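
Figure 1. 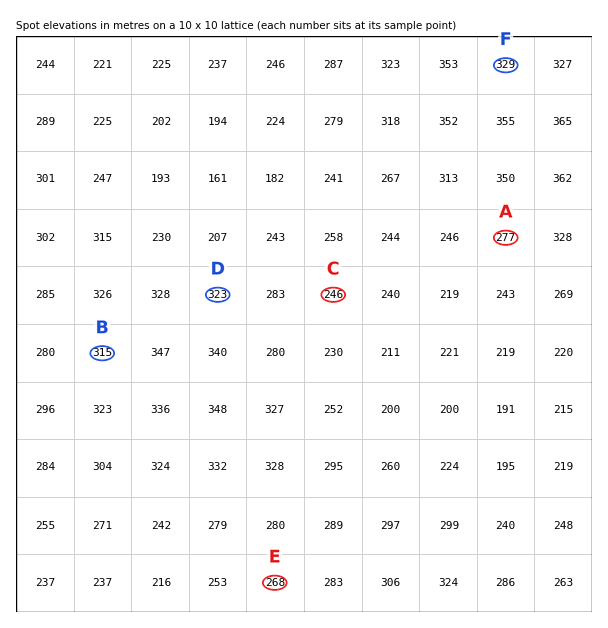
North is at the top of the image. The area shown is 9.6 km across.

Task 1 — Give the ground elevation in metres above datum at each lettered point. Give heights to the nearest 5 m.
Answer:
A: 275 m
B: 315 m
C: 245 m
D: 325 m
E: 270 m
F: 330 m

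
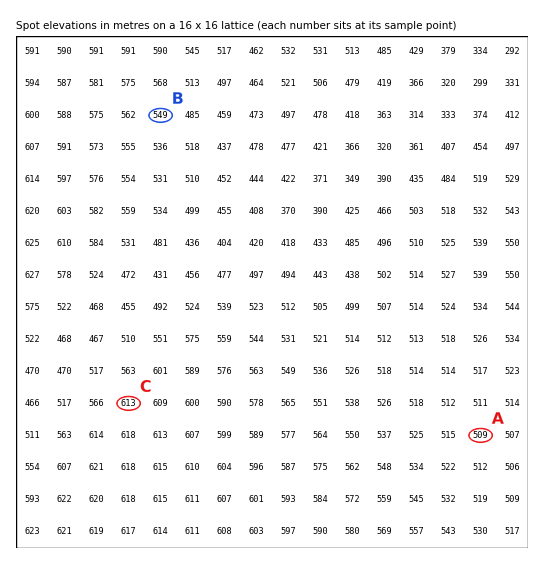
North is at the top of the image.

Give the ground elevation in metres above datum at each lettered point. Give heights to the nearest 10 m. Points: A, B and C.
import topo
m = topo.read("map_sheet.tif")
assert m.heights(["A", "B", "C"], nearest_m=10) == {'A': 510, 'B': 550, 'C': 610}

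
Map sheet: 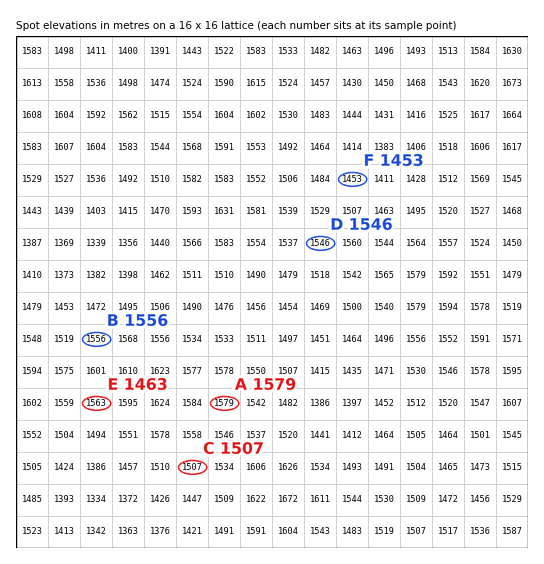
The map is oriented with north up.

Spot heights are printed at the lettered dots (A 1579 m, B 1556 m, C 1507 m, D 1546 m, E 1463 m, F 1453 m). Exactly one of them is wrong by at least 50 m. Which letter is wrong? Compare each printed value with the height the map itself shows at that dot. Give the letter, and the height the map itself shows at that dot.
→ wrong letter E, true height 1563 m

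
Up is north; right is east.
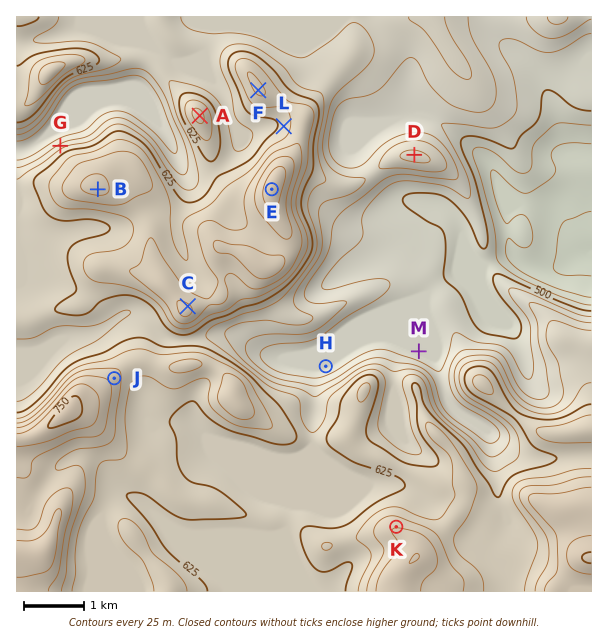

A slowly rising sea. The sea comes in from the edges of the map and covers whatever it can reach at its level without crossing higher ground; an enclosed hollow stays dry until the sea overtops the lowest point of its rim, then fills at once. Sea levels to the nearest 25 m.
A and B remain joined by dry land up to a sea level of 625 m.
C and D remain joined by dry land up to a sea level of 575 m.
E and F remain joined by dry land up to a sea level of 650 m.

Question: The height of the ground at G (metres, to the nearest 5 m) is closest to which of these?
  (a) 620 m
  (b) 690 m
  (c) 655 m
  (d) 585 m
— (d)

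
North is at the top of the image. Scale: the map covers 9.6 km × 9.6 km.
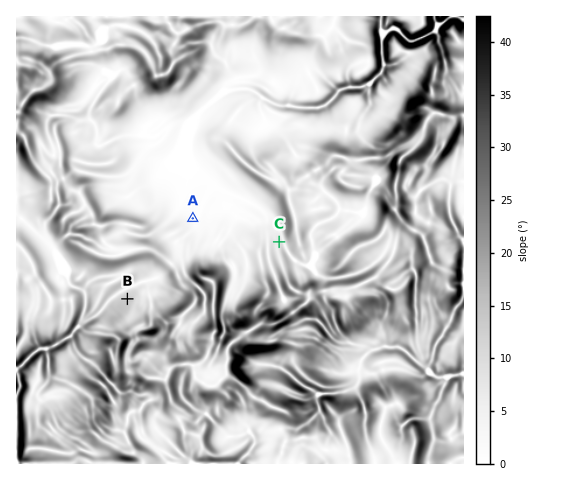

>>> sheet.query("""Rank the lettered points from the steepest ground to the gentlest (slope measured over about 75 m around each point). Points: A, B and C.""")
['B', 'C', 'A']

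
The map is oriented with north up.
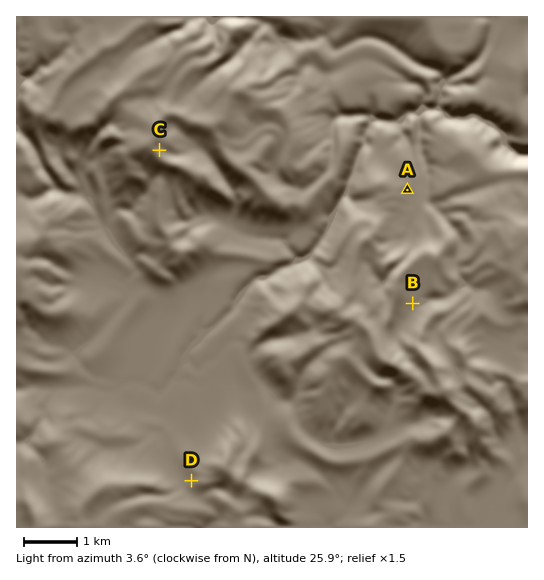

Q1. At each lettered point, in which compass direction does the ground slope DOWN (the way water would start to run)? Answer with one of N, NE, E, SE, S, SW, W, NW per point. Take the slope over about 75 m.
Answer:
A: E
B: SE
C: E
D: W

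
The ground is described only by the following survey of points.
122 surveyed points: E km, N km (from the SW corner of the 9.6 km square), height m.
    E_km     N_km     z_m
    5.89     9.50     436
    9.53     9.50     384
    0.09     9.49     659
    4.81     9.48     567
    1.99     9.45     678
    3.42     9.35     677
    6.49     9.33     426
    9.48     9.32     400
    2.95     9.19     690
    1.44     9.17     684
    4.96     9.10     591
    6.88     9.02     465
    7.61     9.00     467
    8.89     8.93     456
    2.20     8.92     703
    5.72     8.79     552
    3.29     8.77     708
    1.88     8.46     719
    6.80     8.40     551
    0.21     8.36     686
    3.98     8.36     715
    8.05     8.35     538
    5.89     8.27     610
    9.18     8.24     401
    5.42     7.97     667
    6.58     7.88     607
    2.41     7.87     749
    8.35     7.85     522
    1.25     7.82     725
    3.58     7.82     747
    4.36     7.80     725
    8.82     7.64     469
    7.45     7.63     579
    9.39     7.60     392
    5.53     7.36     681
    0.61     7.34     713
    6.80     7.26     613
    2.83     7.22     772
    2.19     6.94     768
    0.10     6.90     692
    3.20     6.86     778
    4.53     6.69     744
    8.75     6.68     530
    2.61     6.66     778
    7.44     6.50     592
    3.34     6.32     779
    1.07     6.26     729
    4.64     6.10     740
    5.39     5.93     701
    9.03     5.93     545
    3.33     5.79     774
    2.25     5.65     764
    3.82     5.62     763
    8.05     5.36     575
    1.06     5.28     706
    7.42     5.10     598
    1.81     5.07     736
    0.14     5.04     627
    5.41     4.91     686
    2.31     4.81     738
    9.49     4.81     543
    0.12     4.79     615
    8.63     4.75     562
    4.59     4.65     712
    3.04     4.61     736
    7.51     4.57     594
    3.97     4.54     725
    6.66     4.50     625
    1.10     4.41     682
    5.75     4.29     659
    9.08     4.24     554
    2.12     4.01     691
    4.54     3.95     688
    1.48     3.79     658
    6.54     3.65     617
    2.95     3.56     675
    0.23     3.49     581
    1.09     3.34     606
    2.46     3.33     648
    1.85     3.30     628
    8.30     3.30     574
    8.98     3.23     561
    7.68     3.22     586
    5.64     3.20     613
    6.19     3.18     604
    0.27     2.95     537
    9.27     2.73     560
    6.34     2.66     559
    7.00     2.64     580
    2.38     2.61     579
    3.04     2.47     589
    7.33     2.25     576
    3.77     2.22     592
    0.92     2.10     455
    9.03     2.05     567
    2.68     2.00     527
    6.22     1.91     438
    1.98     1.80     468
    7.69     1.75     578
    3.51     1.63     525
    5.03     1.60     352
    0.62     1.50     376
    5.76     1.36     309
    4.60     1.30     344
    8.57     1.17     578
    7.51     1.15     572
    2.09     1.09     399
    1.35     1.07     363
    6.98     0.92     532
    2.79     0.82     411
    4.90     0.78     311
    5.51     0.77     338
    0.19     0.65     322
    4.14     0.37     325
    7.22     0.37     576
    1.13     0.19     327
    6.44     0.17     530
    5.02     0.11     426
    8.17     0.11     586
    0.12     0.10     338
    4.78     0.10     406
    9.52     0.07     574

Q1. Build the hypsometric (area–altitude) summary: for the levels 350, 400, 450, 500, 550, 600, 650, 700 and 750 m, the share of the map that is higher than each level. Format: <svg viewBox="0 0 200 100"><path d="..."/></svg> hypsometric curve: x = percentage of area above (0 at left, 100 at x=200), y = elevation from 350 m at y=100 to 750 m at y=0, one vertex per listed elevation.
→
<svg viewBox="0 0 200 100"><path d="M189 100l-9-12-11-13-11-13-16-12-45-12-22-13-30-13-30-12"/></svg>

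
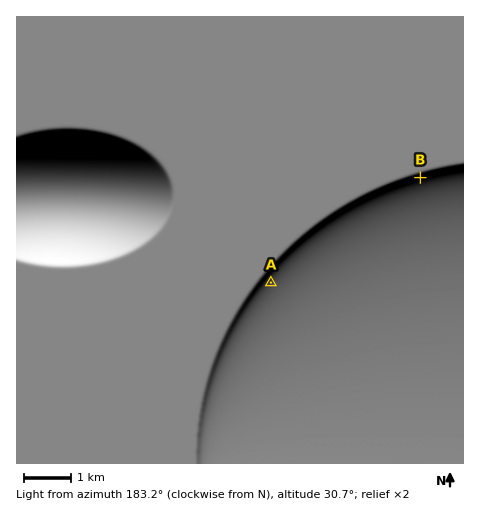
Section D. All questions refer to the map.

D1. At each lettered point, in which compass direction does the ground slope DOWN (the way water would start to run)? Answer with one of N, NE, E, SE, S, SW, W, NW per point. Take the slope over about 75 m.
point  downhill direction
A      NW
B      N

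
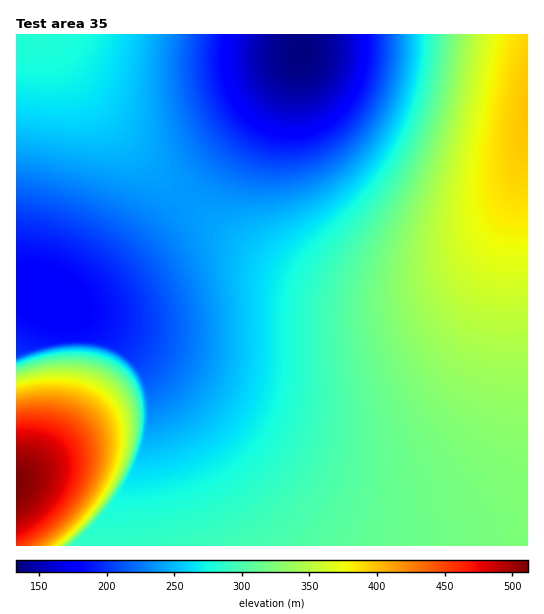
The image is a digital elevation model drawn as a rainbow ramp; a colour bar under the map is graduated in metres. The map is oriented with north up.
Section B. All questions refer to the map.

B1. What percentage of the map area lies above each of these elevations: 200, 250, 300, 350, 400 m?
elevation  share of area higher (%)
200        88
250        66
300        39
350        15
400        5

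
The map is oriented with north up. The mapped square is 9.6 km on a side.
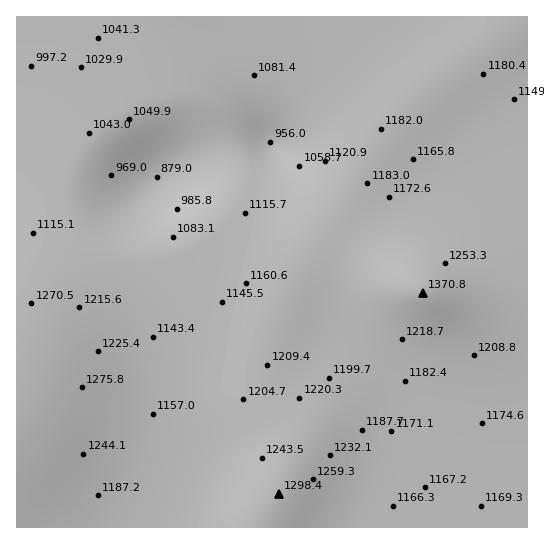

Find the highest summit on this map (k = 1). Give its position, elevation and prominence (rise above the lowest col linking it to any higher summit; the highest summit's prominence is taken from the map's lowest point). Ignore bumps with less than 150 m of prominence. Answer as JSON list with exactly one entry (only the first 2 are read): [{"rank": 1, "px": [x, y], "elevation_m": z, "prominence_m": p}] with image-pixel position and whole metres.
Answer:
[{"rank": 1, "px": [423, 293], "elevation_m": 1371, "prominence_m": 492}]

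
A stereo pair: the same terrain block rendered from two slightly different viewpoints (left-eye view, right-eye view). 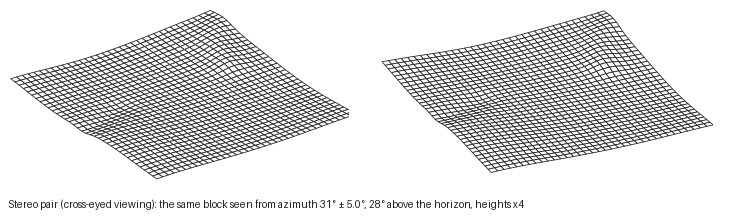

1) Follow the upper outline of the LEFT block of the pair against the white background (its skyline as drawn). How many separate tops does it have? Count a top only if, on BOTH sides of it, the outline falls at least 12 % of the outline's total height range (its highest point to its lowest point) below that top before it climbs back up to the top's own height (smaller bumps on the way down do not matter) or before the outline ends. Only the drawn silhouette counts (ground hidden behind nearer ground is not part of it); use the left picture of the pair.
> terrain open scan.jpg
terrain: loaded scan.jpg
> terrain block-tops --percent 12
1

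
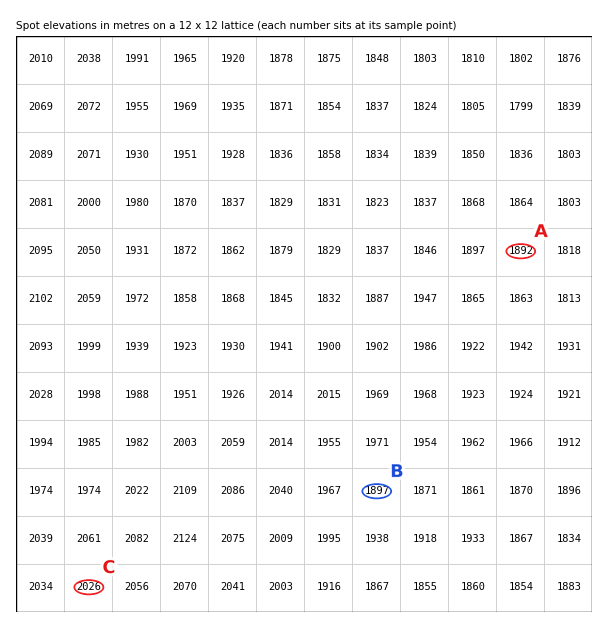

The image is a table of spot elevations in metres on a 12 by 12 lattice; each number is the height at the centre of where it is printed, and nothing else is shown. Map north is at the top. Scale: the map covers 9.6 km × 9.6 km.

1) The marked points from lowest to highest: A B C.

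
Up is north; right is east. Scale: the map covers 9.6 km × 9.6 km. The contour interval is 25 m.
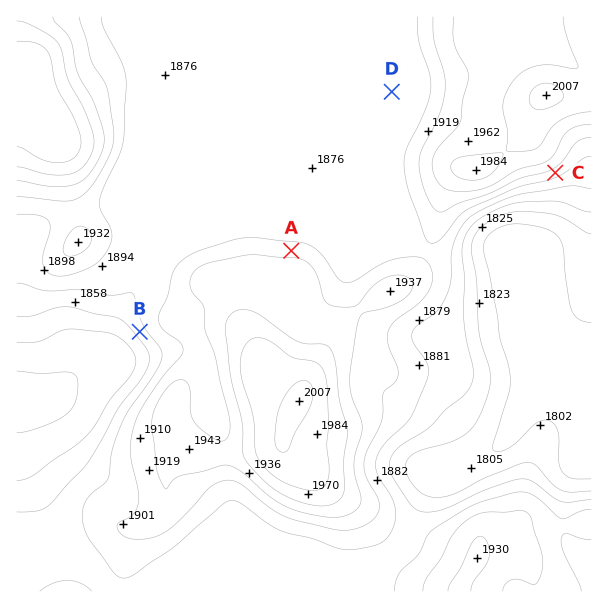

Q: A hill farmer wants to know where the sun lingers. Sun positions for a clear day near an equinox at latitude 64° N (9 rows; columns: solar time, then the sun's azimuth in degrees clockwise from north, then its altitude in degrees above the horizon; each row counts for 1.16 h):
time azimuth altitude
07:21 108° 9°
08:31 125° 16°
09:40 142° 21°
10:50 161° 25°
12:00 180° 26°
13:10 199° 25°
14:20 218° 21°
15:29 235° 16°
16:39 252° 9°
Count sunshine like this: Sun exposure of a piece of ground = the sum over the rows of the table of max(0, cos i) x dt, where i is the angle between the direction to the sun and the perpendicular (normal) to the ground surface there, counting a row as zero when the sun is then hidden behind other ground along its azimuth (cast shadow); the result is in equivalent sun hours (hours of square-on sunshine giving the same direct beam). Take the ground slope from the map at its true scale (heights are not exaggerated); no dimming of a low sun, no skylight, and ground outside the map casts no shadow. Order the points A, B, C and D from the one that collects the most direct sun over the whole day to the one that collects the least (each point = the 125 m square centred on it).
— C > B > D > A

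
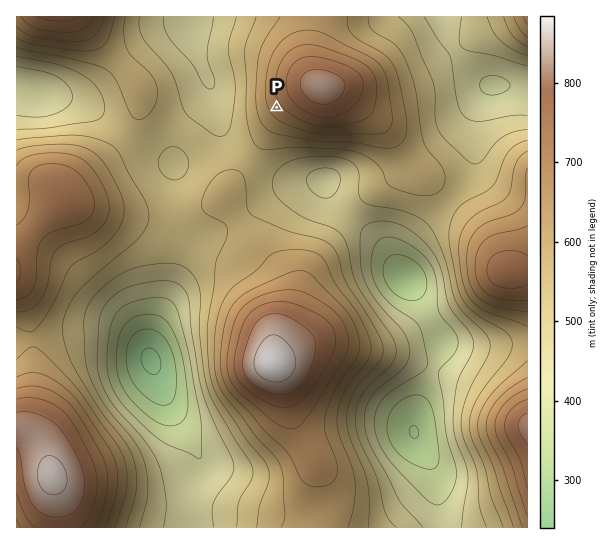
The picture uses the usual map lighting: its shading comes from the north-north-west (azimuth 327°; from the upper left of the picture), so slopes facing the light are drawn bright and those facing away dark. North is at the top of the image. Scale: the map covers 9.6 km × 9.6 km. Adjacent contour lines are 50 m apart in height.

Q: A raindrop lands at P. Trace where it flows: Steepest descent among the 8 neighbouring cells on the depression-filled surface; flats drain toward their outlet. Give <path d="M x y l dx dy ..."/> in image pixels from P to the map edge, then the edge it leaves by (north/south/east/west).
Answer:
<path d="M277 107l-23 23-24 0-9-9-2-3 0-5-1-2 0-4-1-1 0-4-3-5-3-11-10-21 0-3-3-4-1-7-3-5-1-9-2-2 0-17-1-1"/>
exit: north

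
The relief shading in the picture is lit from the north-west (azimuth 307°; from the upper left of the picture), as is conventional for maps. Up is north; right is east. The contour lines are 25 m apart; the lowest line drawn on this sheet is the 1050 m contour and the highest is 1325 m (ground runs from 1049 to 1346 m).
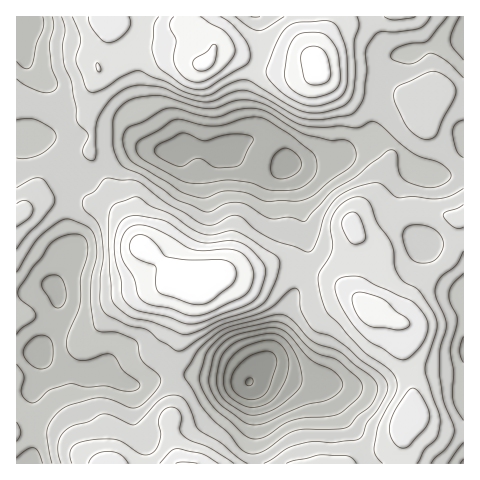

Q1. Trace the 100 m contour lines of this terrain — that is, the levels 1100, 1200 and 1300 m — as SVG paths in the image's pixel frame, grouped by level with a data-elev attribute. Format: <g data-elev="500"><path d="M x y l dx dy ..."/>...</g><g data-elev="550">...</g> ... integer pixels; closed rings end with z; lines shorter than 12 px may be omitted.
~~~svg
<g data-elev="1100"><path d="M251 407l-14-5-10-9-4-11 3-14 5-11 12-9 19-7 12 0 9 6 5 9 1 11-3 11-7 14-7 8-10 6z"/></g><g data-elev="1200"><path d="M448 463l15-20"/><path d="M248 453l-8-5-12-15-13-11-10-11-21-35 1-5 14-22 23-19 10-4 40-11 12 0 9 6 19 20 29 12 14 12 16 11 5 6 1 9-4 12-5 5-10 8-10 11-9 2-42 1-11 5-23 17-8 2z"/><path d="M17 441l4-9-4-10"/><path d="M463 420l-8-13-2-9 1-26-4-23 7-30-7-17-1-7 3-10 11-12"/><path d="M17 272l20-33 22-17 5-3 5 0 20 9 6 8 2 13-1 10-5 19 0 15 0 14 4 21 4 3 18 1 18 8 3 3 1 12 3 6 15 13 4 5-2 6-4 7-11 11-7 5-7 0-19-8-12-2-28 7-10 5-9 10-5 11 0 10 5 22"/><path d="M301 221l-11-4-20 1-22-13-7-2-14 0-14 8-6 1-32-13-31-23-18-8-7-6-5-10-1-8 0-22 3-9 7-8 8-6 9-2 18-2 9 2 29 10 12 2 9-1 20-8 16 1 16 5 28 17 11 3 17 1 16-1 16 2 12-6 5-1 8 5 29 26 9 5 20 6 8 6 3 5 0 4-3 3-12 6-10 0-15-4-7-4-4-5-2-17-2-5-4-2-3 0-33 26-23 15-27 30z"/><path d="M463 158l-4-4-3-4-3-18 2-8 8-4"/><path d="M17 120l12-2 9 2 14 9 3 3 1 5-4 8-11 9-13 4-11 0"/><path d="M463 78l-15-16-15-8-5 0-11 8-7 2-14-3-5-4 1-5 7-5 10-3 14-1 4-2 20-24"/><path d="M52 17l2 10-5 21 3 20 5 14 0 6-5 4-10 0-16-6-9-7"/></g><g data-elev="1300"><path d="M197 463l-14-1-7 1"/><path d="M393 329l6 1 7-2 4-3-1-4-27-23-20-6-5 0-3 2-2 5 2 8 4 8 5 7 9 5z"/><path d="M188 315l9 1 11-3 38-19 5-7 3-10-1-8-4-9-7-7-7-3-41 0-43-23-12-2-9 2-4 4-4 6-1 15 3 10 10 16 6 20 10 6 21 4z"/><path d="M307 97l9 0 14-4 6-4 4-7 0-9-3-23-8-12-8-5-15-1-8 3-6 6-5 12-2 20 1 9 8 9z"/><path d="M174 17l-3 3-1 5 6 15-2 16 1 8 3 7 7 7 5 3 7 1 11-3 13-9 11-11 3-9-3-9-7-9-25-15"/></g>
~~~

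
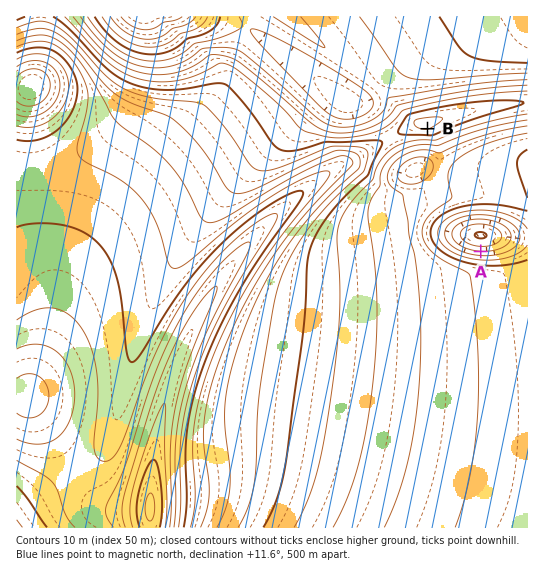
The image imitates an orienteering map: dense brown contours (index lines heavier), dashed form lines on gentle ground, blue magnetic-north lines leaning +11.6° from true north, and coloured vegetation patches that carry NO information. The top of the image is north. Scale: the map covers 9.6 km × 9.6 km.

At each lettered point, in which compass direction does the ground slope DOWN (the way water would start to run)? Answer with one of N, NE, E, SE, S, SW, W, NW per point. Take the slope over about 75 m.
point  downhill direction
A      N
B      S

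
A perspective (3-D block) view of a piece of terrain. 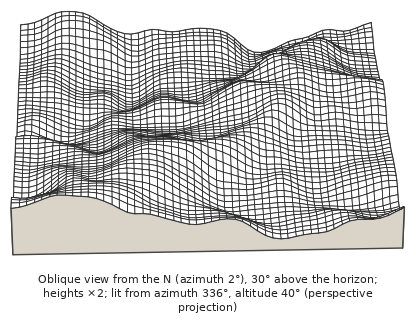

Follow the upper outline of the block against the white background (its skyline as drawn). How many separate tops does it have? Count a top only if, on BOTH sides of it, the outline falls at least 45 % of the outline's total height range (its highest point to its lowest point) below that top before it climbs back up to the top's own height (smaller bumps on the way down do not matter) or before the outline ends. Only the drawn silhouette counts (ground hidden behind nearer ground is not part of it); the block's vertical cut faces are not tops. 6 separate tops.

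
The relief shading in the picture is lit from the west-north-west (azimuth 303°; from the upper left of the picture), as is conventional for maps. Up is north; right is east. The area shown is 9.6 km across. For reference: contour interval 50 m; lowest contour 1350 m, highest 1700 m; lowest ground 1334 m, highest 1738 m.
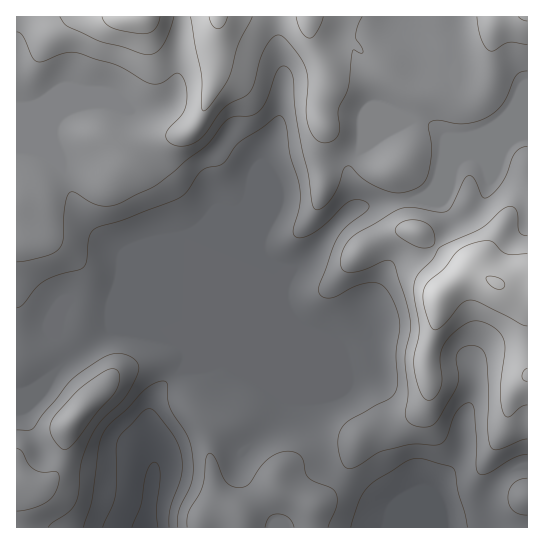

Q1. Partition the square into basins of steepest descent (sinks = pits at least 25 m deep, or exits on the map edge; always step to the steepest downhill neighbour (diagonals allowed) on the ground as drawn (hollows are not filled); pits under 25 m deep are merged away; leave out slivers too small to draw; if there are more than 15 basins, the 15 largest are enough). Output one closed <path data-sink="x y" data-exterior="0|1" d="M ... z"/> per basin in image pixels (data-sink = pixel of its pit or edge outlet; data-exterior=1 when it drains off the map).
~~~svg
<path data-sink="147 527" data-exterior="1" d="M527 16l-511 1 1 511 295-1 0-20 6-3 18-19 19-34 4-13 10-7 30-8 16-8 9-9 5-15-4-30 11-36 4-30 18-16 15-10 25 15 11 1 19-2z"/><path data-sink="443 527" data-exterior="1" d="M473 269l-22 15-12 14-3 27-11 36 4 30-5 15-9 9-16 8-30 8-10 7-4 13-19 34-18 19-6 3 1 21 215-1 0-242-30-1z"/>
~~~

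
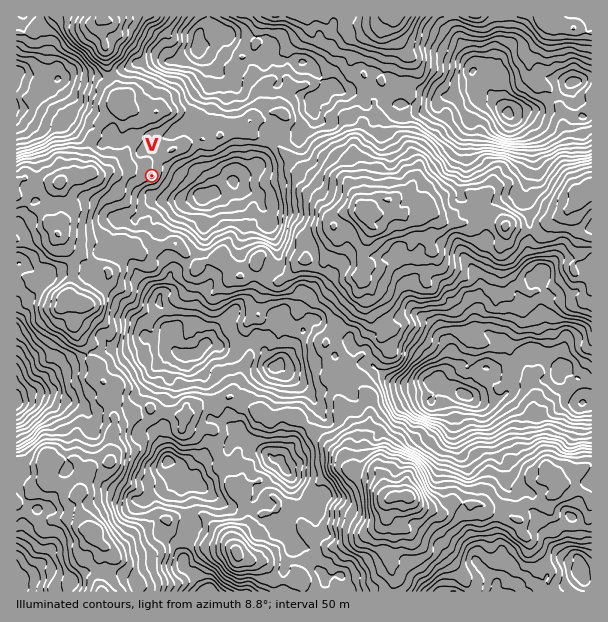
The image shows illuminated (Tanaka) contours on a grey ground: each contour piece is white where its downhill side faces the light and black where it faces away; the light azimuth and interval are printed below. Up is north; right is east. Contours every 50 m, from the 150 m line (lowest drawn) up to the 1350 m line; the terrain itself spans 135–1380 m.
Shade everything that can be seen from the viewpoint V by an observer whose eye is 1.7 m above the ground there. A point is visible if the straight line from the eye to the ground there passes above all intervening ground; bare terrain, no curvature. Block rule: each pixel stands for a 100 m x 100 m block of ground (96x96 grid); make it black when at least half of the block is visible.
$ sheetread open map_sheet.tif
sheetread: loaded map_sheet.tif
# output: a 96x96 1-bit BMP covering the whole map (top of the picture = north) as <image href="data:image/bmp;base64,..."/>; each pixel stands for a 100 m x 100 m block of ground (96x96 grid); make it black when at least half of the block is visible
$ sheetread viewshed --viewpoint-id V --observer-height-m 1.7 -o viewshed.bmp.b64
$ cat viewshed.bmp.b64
<image width="96" height="96" href="data:image/bmp;base64,Qk2+BAAAAAAAAD4AAAAoAAAAYAAAAGAAAAABAAEAAAAAAIAEAAATCwAAEwsAAAIAAAAAAAAA////AAAAAAAAAAAAAAAAAAAAAAAAAAAAAAAAAAAAAAAAAAAAAAAAAAAAAAAAAAAAAAAAAAAAAAAAAAAAAAAAAAAAAAAAAAAAAAAAAAAAAAAAAAAAAgAAAAAAAAAAAAAAfgAMAAAAAAAAAAAAfAAHgAAAAAAAAAAAOAAHwAAAAAAAAAAAEAAH8AAAAAAAAAAAAAAH+AAAAAAAAAAAAAAH+AAAEAAAAAAAAAAP8AAAAAAAAAAAAAAHOAAQAAAAAAAAAAAAPAC+AAAAAAAAAAAAP8D+AAAAAAAAAAAAP8H+AAAAAAAAAAAAf8HgAAAAAAAAAAAQfcEAAAAAAAAAAAAffsAAAAAAAAAAAAAf/+AAAAAAAAAAAAA//+AAAAAAAAAAAAA//4AAAAAAAAAAAAA//gAAAAAAAAAAAAA/4AAAAAAAAAAAAAAT4AAAAAAAAAAAAAAAAAAAAAAAAAAAAAAAAAAAAAAAAAAAAAAAAAAAAAAAAAAAAAAAAAAAAAAAAAAAAAAAAAAAAAAAAAAAAAAAAAAAAAAAAAAAAAAAAAAAAAAAAAAAAAAAAAAAAAAAAAAAAAAAAAAAAAAAAAAAAAAAAAAAAAAAAAAAAAAAAAAAAAAAAAAAAAAAAAAAAAAAAAAAAAAAAAAAAAAAAAAAAAAAAAAAAAAAAAAAAAAAAAAAAAAAAAAAAAAAAAAAAAAAAAAAAAAAAAAAAAAAAAAAAAAAAAAAAAAAAAAAAAAAAAAAAAAAAAAAAAAAAAAAAAAAAAAAAAAAAAAAAAAAPAAAAAAAAAAAAAAAeAAAAAAAAAAAAAAB8AAAAAAAgAAAAAAA4AAAAAAAgAAAAAAAAAAAGAABgAAAAAAAAYAABgQBwAAAAAAABwACBwYAwAAAAAAADgAHhw8AAAAAAAAAGAQH54+wAAAAAAAAeg8P5/84AAAAAAAA/3//8/84AAAAAAAB////8/94AAAAAAAB/////z/4YAAAAAAA+D///z/4wAAAAAAA+B/////7wAAAAAAAEB8A////4AAAAAAAMDAAf///wAAAAAAAICAAP///wAAAAAAAAGAAH///gAAAAAAAAkAAD///AAAAAAAAA0AAB///AAAAAAAAB/4AB//+AAAAAAAABJ4AD//+AAAAAAAAABIA///+gAAAAAAAACD///7/gAAAAAAAAAH77/h/AAAAAAAAAAADv/B/AAAAAAAAAAAB/7B/AAAAAAAAAAGARgA3AAAAAAAAAAeARgAGAAAAAAAAAH/gAgAGwAAAAAAAAPvgAAgGgAAAAAAAABAAAAAGgAAAAAAAAAAAAAAAkAAAAAAAAAAAAAAAYAAAAAAAAAAAAAAALAAAAAAAAAAAAAAACAAAAAAAAAAAAAAACHAAAAAAAAAAAAAAA+AAAAAAAAAAAAAAB+AAAAAAAAAAAAAAP+AAAAAAAAAAAAAP/4AAAAAAAAAAAAA//4AAAfcAAAAAAAB//wAAA/8AAAAAAAD//wAAA/8AAIAAAAD//wAAA/gAA8AAAAH//wAAA/gAAkAAAAP2/gAAAwA="/>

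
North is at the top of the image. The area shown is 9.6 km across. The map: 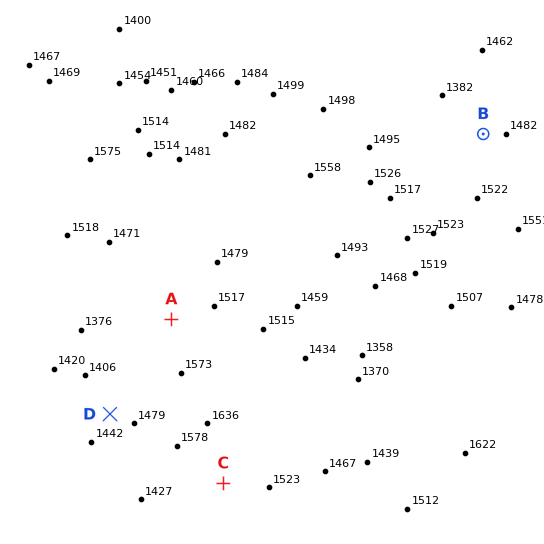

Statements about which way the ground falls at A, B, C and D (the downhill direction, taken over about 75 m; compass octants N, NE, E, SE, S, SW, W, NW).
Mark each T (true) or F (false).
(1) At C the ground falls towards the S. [T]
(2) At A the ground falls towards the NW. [T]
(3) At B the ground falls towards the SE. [F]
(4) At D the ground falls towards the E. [F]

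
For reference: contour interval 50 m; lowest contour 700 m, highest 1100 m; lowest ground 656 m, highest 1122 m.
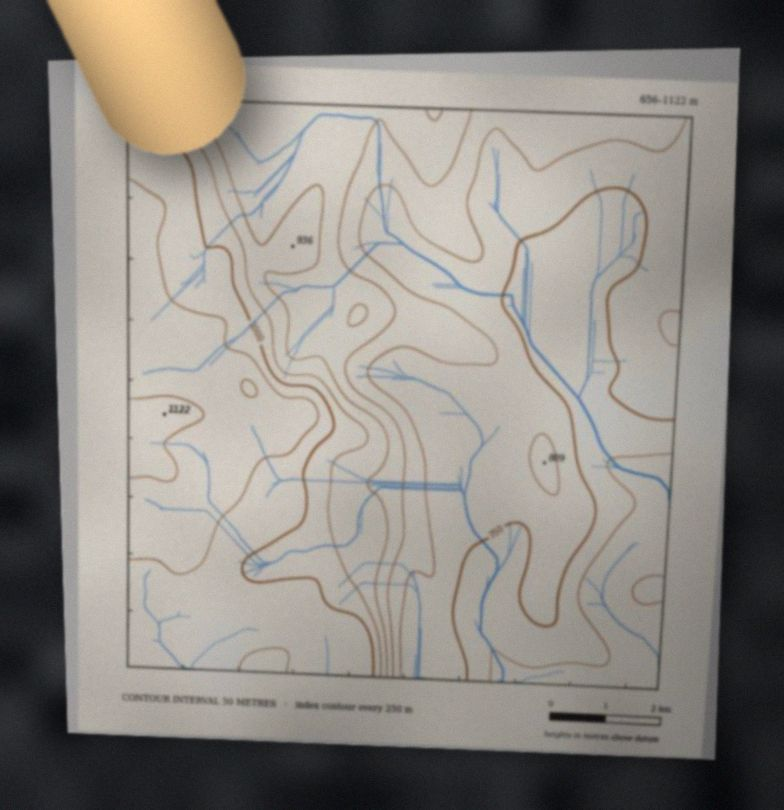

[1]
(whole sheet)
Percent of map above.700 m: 95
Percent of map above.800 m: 57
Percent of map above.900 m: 37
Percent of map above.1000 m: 26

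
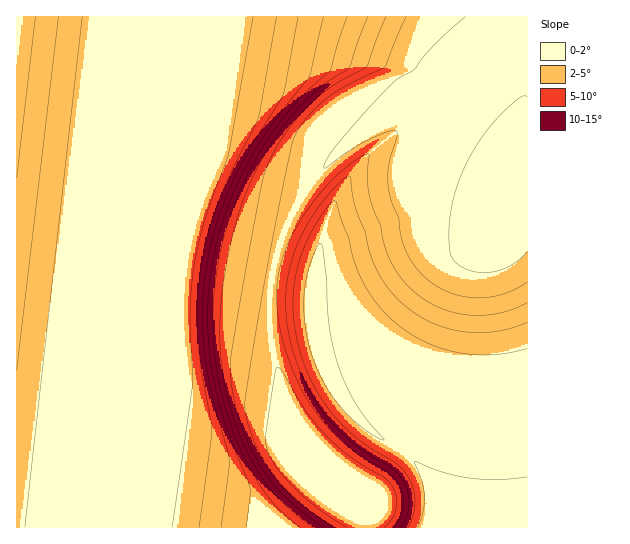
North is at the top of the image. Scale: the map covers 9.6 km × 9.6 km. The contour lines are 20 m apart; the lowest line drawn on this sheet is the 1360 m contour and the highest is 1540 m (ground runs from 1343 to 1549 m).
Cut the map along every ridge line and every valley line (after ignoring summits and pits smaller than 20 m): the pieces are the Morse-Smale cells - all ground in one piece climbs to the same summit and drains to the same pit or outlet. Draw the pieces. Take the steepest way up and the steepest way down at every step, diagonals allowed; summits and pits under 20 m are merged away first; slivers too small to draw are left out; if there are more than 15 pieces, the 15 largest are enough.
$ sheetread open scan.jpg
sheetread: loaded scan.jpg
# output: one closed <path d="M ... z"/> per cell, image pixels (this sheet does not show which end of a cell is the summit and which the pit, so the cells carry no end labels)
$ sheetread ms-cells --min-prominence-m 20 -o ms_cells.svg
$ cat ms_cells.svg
<path d="M527 16l-400 0-20 137 0 21 22 37 26 26 22 15 10 4 86 15 12-42 16-31 22-29 22-21 22-15 38-16 16-1 86 52 6 11 3 34 11 0z"/><path d="M421 116l-16 1-38 16-22 15-22 21-22 29-16 31-12 41 39 9-3 12 0 26 4 25 10 28 13 24 18 22 24 20 28 16 15 17 7 13 4 16 0 20-3 9 98 1 1-314-12-1-3-34-6-11z"/><path d="M106 171l-2 0-23 167-22 176 0 13 307 1 2-10 13-19-1-8-37-23-32-31-15-20-13-31-8-27-6-36 0-26 4-26-86-15-10-4-22-15-26-26-16-24z"/><path d="M126 16l-110 1 1 511 42-1 0-13 22-176z"/><path d="M274 271l-5 26 3 49 11 40 13 31 15 20 26 26 43 28 1 8-14 22 0 7 62 0 3-10 0-20-4-16-7-13-15-17-28-16-23-19-19-23-13-24-10-28-4-25 0-26 3-12z"/>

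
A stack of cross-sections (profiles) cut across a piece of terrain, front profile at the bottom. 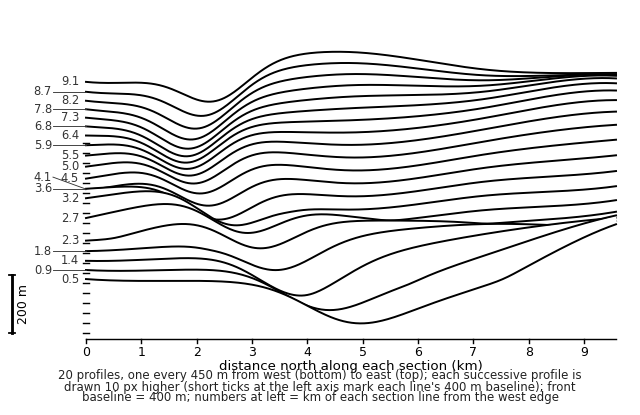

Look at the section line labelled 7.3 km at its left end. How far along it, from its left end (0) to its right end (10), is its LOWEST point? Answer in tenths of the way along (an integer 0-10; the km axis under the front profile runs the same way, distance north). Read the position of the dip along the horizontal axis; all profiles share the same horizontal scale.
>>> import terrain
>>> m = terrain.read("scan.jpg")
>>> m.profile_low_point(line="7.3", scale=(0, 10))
2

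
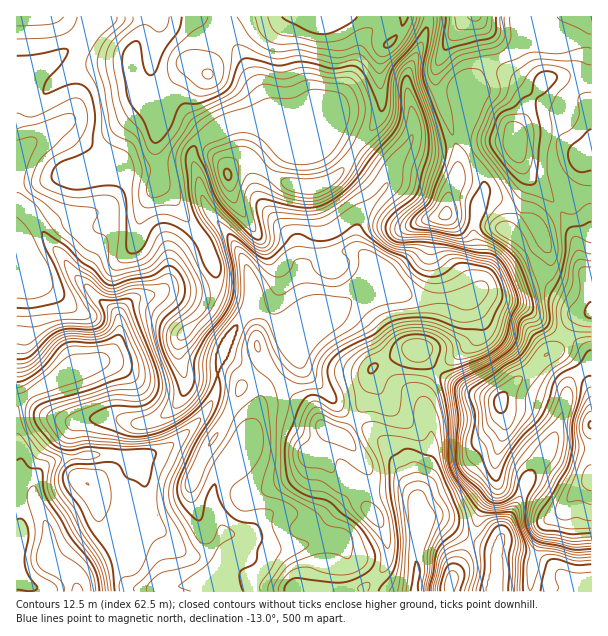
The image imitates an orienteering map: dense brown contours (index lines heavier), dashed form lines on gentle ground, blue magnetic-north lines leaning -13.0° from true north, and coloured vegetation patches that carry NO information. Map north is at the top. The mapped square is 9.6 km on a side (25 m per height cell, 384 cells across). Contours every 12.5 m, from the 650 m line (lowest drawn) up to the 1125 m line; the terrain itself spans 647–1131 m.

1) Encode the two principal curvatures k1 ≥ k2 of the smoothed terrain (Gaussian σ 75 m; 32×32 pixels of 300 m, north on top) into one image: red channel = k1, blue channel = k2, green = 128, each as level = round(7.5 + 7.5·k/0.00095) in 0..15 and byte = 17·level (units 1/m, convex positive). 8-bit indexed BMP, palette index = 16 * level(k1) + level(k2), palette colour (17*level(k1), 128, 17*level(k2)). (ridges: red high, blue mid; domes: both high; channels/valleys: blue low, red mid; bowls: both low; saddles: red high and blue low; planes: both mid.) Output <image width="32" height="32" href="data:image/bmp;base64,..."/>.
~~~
<image width="32" height="32" href="data:image/bmp;base64,Qk02CAAAAAAAADYEAAAoAAAAIAAAACAAAAABAAgAAAAAAAAEAAATCwAAEwsAAAABAAAAAAAAAIAAABGAAAAigAAAM4AAAESAAABVgAAAZoAAAHeAAACIgAAAmYAAAKqAAAC7gAAAzIAAAN2AAADugAAA/4AAAACAEQARgBEAIoARADOAEQBEgBEAVYARAGaAEQB3gBEAiIARAJmAEQCqgBEAu4ARAMyAEQDdgBEA7oARAP+AEQAAgCIAEYAiACKAIgAzgCIARIAiAFWAIgBmgCIAd4AiAIiAIgCZgCIAqoAiALuAIgDMgCIA3YAiAO6AIgD/gCIAAIAzABGAMwAigDMAM4AzAESAMwBVgDMAZoAzAHeAMwCIgDMAmYAzAKqAMwC7gDMAzIAzAN2AMwDugDMA/4AzAACARAARgEQAIoBEADOARABEgEQAVYBEAGaARAB3gEQAiIBEAJmARACqgEQAu4BEAMyARADdgEQA7oBEAP+ARAAAgFUAEYBVACKAVQAzgFUARIBVAFWAVQBmgFUAd4BVAIiAVQCZgFUAqoBVALuAVQDMgFUA3YBVAO6AVQD/gFUAAIBmABGAZgAigGYAM4BmAESAZgBVgGYAZoBmAHeAZgCIgGYAmYBmAKqAZgC7gGYAzIBmAN2AZgDugGYA/4BmAACAdwARgHcAIoB3ADOAdwBEgHcAVYB3AGaAdwB3gHcAiIB3AJmAdwCqgHcAu4B3AMyAdwDdgHcA7oB3AP+AdwAAgIgAEYCIACKAiAAzgIgARICIAFWAiABmgIgAd4CIAIiAiACZgIgAqoCIALuAiADMgIgA3YCIAO6AiAD/gIgAAICZABGAmQAigJkAM4CZAESAmQBVgJkAZoCZAHeAmQCIgJkAmYCZAKqAmQC7gJkAzICZAN2AmQDugJkA/4CZAACAqgARgKoAIoCqADOAqgBEgKoAVYCqAGaAqgB3gKoAiICqAJmAqgCqgKoAu4CqAMyAqgDdgKoA7oCqAP+AqgAAgLsAEYC7ACKAuwAzgLsARIC7AFWAuwBmgLsAd4C7AIiAuwCZgLsAqoC7ALuAuwDMgLsA3YC7AO6AuwD/gLsAAIDMABGAzAAigMwAM4DMAESAzABVgMwAZoDMAHeAzACIgMwAmYDMAKqAzAC7gMwAzIDMAN2AzADugMwA/4DMAACA3QARgN0AIoDdADOA3QBEgN0AVYDdAGaA3QB3gN0AiIDdAJmA3QCqgN0Au4DdAMyA3QDdgN0A7oDdAP+A3QAAgO4AEYDuACKA7gAzgO4ARIDuAFWA7gBmgO4Ad4DuAIiA7gCZgO4AqoDuALuA7gDMgO4A3YDuAO6A7gD/gO4AAID/ABGA/wAigP8AM4D/AESA/wBVgP8AZoD/AHeA/wCIgP8AmYD/AKqA/wC7gP8AzID/AN2A/wDugP8A/4D/AJe4pnN02KeoqKeXh5eVt7mnt7fIppWQ+eiFc4P4hoaGtmSFdIXGdoaHhpaYh3aFp5eGZXX3lHDW6beCgvhzcYK3dIWEx6d3h3aFloaHh4aFhYZ1dfekgMa2xXNx4KOmp7iDdJfIh4eHdZeodYV2mJiHhWSm+JRxhZTlYlD668i3poKGp6iHh4WWt5aGmIZ1hIWGptjIhHNldMPEsNXIuIeGk6moqIeHhabohJaYl5aXmJemprZzdIWCpfvUoIbHqIaDucqol4aFhOi2hIeGlqiXl4anpoSFgNfX+JVxhJbIhYShkICBcnNzpveEdnaFuamGlsiUhoaQ+bfXlYRzdNaDl7m3prbHpICA6Md0dYanprfIhIWGl4DXx6fHdXJy96PJycjHx+j3+JCQ94V1lobJt6SFl6iGcLWmyMi4lJD6kqaXp7iohoXm6IC0t4WGlsdylaeYh3Vxt7faqJeXcOWkgYN0dZZ0Y6XopZLIhaemhIWXqId1daL36MjXp5ZyxbiUc3Z1dHR019aEgqantmSEqae5ppans5CUtuj2x5WUyadTcoJzdIbp14RxltmEdoSWl6fGyMq4lGBRk8bZx3SXxqSm2KCFtsn51nCS2IR3h4R0dZa4uKeVlmKE17S0poeHt/jYcKW2hqb3x5CElod3d3aGlYSEhHV1hKOylLmpmJi3pZC1gYJkdbb5kYSnh3aFhoaGdISEhnZjYqW2p6eIqKaAptmWpnN2t/iAg6eHl6mXhnWEp5eGZEGGx7SVuYengKamuLmog5bY6HDDpHaFlpZzcYOmlXGUc6X2g5W3l5OUqJeGuJeElviwkPm1hZeXhZLX2IOD1tTF97ZztpeGhJeHh4anlobXtJD313J0lIWWs8f3+PnpoNi4hXW2h3OGhoZ1dZenp9dwxueChJanlIODhIWF58dyhZSFpoeGpaiYmJeWhrmopYD5ppTX+fj5pYRzZGTHx4V0lreWh4aFmKiomIZ1preDkfmmt7WFhcb4hXOFhZbYg3TIt3WFmHWGh4eWhnW3pnLEqKindXZ2dNfHdIJ0pcaSuMmodJaohoWGdpaXhrioloOElYWHd3d2hue4kmHGp5OouaiFhpeXl3V1d5eXp5eVhXSFdneHd3d1lvmRcPeHhKe4pnZ3h4aol3V2iKiXl5a4l5Z2doZ2dWWG93CS93d2dJamhnaXdoeXloaXp4aWl7m5hXWGhnWGdJb2YMXmdXaGl5fJp4Z3hoaHlpiodZepmKeUhpiGh5iWlveAoPh1dISFlpaWl4eHhoWGmLiGhpeHhpWXmJeYmJelyeeA5seHtpSGhnaGiIiYhnV0pIZ2hoeHh4eYl5iYl4Z26JCTx7m3c3eHh4c="/>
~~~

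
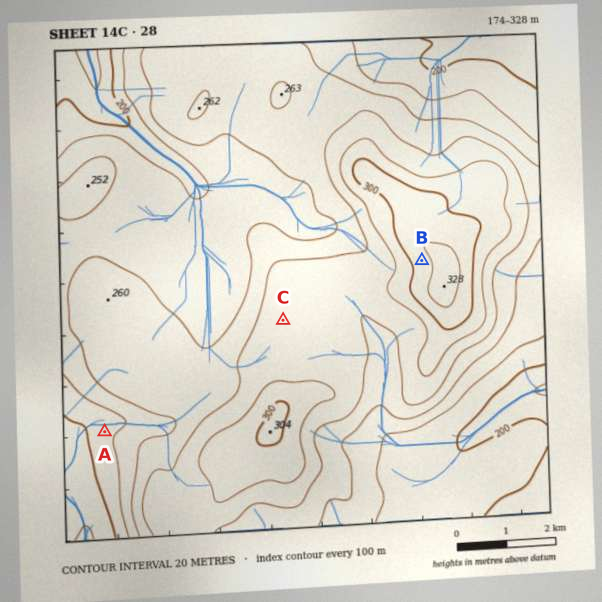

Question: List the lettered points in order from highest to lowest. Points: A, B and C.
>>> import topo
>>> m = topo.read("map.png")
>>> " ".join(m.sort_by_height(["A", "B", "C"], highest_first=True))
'B C A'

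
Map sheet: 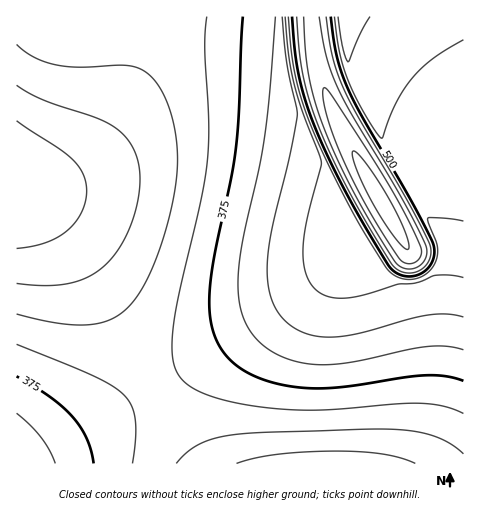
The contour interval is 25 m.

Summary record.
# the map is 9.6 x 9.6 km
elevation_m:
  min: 250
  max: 610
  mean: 385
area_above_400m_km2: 32.9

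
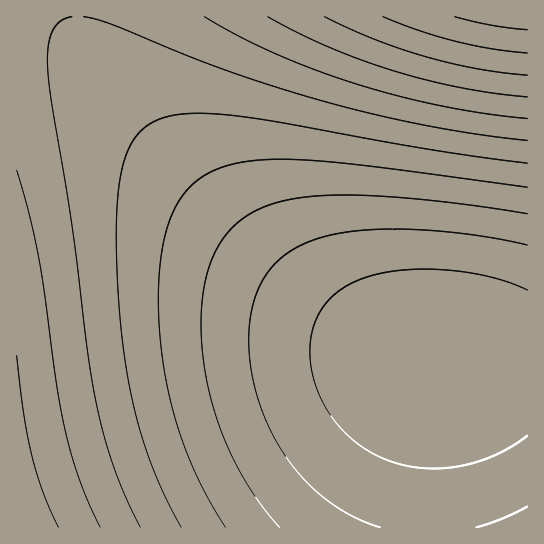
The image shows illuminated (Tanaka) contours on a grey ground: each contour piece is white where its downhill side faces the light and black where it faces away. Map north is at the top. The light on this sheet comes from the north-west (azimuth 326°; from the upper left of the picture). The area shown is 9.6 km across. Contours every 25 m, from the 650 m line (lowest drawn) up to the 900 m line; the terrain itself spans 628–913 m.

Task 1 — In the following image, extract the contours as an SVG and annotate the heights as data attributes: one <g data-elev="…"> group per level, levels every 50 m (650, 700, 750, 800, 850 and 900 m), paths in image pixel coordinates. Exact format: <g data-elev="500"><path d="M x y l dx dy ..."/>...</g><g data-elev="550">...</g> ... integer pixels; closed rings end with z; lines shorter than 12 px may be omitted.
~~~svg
<g data-elev="650"><path d="M527 436l-16 11-16 8-18 7-19 4-19 2-17 0-17-3-18-5-16-7-14-10-14-12-11-14-10-16-7-16-4-18-1-16 1-13 3-13 5-11 7-11 8-8 11-8 26-11 36-6 43 0 43 8 34 12"/></g><g data-elev="700"><path d="M280 527l-26-32-21-37-16-40-11-41-5-43 2-40 3-17 5-16 7-14 8-12 16-16 21-12 24-7 31-4 39-1 49 3 61 7 60 9"/></g><g data-elev="750"><path d="M181 527l-22-44-17-46-12-50-9-56-4-74 1-60 3-22 4-17 6-14 8-12 14-10 17-6 21-3 28 1 54 7 166 30 88 12"/></g><g data-elev="800"><path d="M100 527l-20-45-14-49-9-48-18-127-10-44-12-44"/><path d="M204 17l33 18 37 18 40 16 41 15 43 12 44 10 44 8 41 4"/></g><g data-elev="850"><path d="M325 17l49 22 51 17 52 13 50 6"/></g><g data-elev="900"><path d="M455 17l36 8 36 5"/></g>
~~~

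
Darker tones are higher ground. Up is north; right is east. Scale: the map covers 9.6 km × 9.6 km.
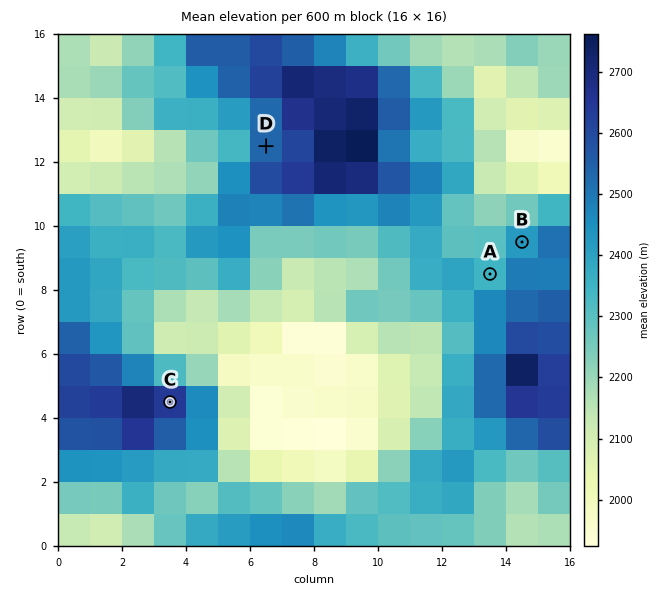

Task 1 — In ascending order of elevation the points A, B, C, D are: A B D C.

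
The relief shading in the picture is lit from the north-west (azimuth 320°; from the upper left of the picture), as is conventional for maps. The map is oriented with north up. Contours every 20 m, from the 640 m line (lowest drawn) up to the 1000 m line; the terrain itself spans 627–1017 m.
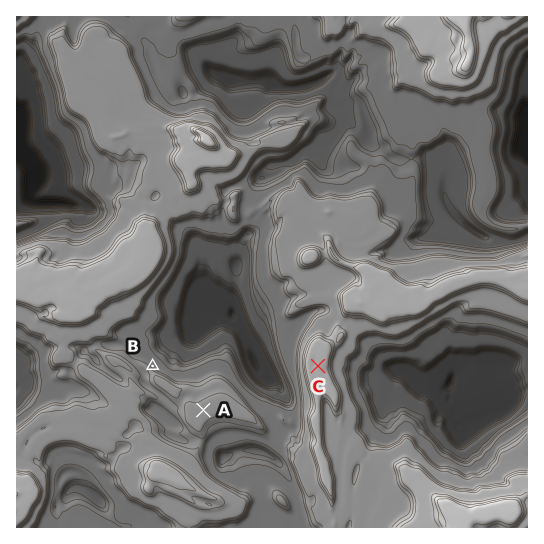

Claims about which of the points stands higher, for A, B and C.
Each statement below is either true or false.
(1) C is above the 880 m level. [true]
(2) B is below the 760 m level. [false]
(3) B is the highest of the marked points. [false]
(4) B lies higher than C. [false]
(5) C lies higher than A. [true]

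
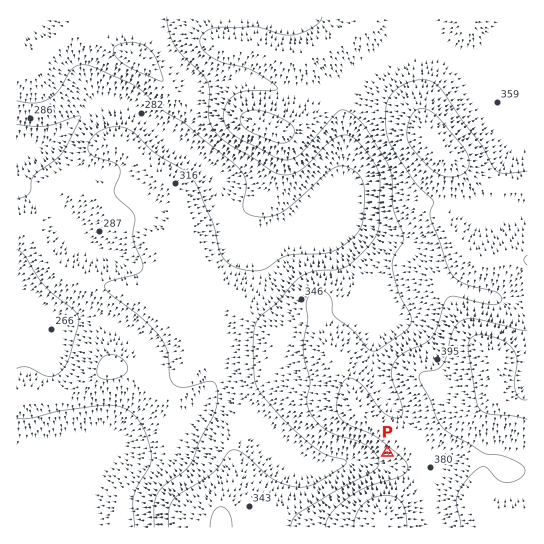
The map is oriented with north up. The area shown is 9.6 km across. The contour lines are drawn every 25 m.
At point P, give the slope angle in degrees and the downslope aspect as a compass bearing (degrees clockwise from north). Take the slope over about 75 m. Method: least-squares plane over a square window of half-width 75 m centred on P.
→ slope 5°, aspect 226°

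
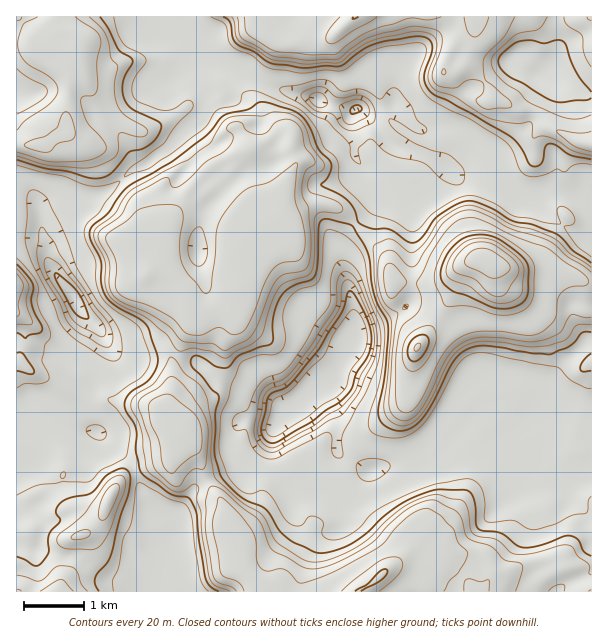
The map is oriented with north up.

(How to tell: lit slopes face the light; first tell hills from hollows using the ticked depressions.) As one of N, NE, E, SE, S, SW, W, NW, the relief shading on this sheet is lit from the NW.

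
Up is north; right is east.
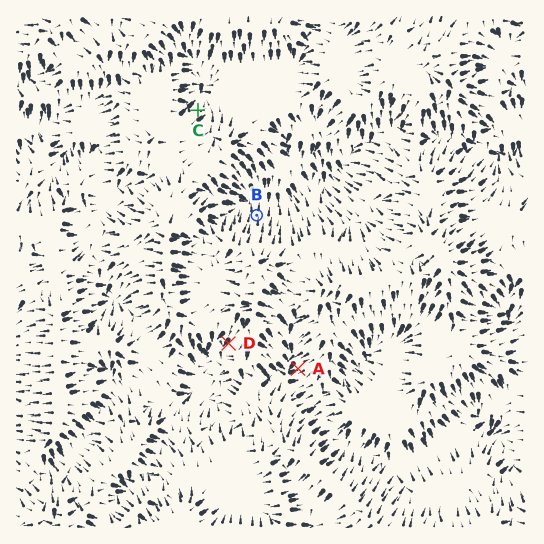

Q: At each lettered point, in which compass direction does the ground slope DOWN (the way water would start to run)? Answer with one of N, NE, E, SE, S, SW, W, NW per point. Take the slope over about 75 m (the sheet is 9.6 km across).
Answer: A SW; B N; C NE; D SW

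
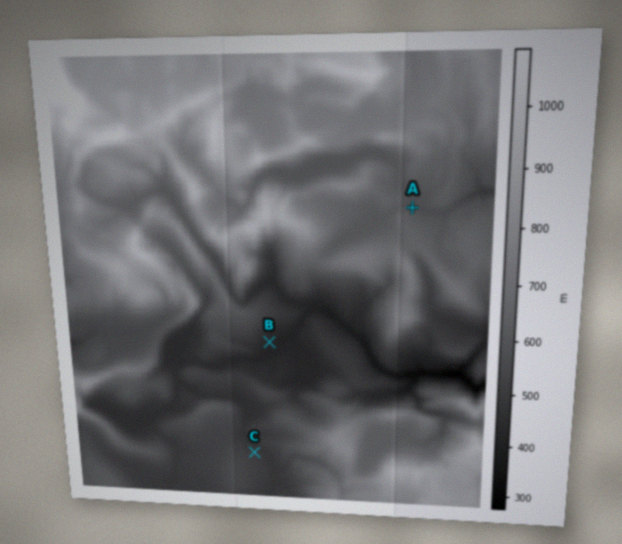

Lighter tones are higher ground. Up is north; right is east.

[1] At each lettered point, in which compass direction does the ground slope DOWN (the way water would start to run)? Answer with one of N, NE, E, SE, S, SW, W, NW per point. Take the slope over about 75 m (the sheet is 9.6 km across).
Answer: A NE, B SE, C NE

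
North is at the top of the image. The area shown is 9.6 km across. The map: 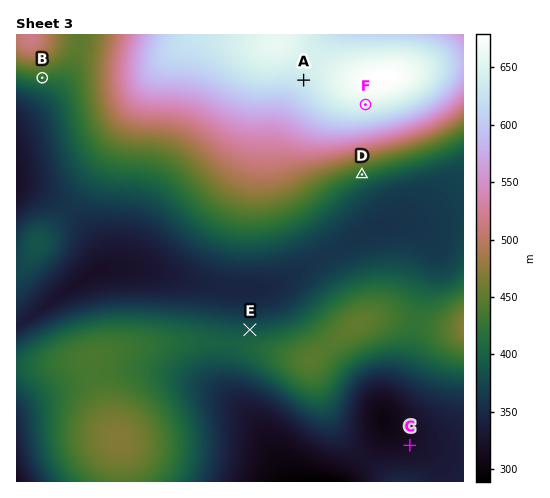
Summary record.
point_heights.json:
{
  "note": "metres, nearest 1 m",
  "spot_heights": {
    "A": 633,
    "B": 422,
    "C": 320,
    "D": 421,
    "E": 390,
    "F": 651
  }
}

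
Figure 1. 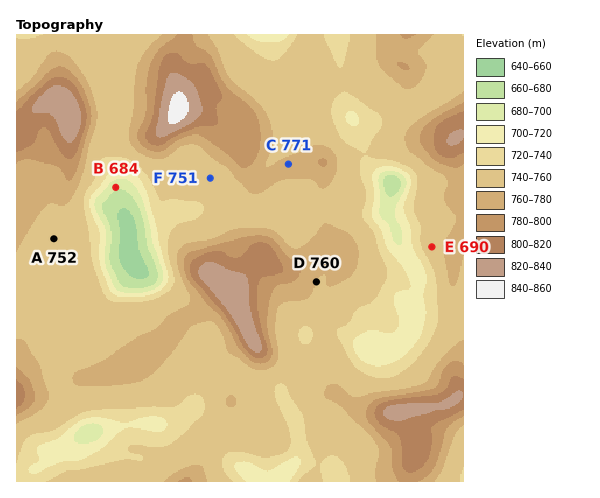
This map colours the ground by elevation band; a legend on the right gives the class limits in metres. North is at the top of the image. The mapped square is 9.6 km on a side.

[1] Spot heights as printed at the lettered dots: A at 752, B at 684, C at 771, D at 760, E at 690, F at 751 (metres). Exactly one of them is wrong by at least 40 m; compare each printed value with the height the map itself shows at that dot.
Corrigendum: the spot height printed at E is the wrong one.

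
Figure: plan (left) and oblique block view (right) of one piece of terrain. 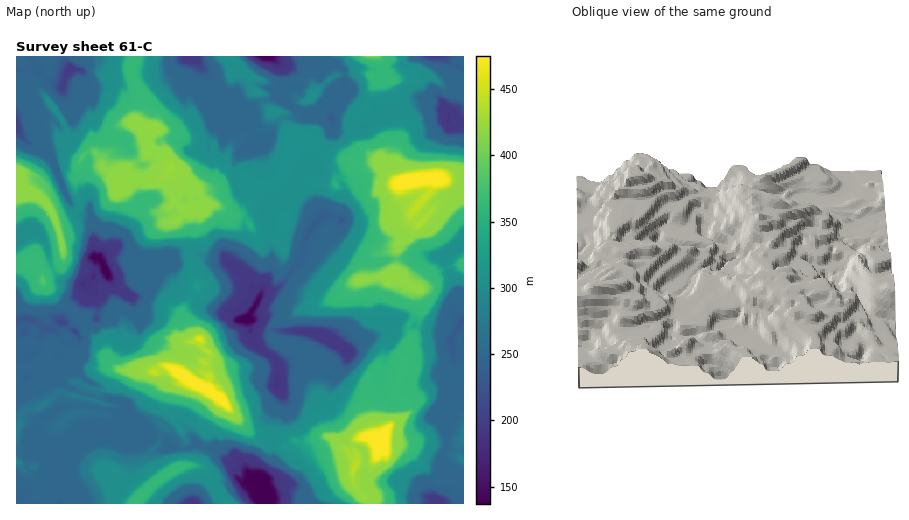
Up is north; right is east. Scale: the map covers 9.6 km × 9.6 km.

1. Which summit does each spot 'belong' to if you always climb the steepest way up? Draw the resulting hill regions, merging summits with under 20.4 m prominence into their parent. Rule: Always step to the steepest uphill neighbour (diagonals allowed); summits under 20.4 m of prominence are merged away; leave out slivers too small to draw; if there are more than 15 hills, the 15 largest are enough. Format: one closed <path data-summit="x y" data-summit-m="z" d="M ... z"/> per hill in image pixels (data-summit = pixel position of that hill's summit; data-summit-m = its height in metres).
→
<path data-summit="427 178" data-summit-m="475" d="M463 56l-19 1 5 6 8 4-3 11 2 21-8 17-4-8-12-3-12 0-23 7-6 5-12-1-17 11-8 0-8 4-10 0-2-3-9 21-8 10-3 3-3-2-7 2-22 36-15 7-1 3 2 13-4 5 0 6 8 14 1 9-3 17-7 20 13-3 11-10 16-26 5-19 9-13 9-6 4 0 10 5-7 8 0 8 5 8 31 18 33-3 18-5 19 3 13-5 12-10z"/><path data-summit="171 166" data-summit-m="425" d="M193 56l-131 0 1 4 7 9 11 1 3 3 6 12 0 7-10 9-6 15-12 8-5 0-8-7-7 0-6 3-15 0-5 2 0 7 13 16 14 4 7 6 22 51 9 8 10 0 3 8 0 34 2 2 3 0 18-12 3 0 23 11 5 7 14-8 40-2 8 5 17 0 22 17 4 7 0 7 7 5 10-23 3-17-1-9-8-14 0-6 4-5-2-13 1-3 15-7 23-37 6-1 3 2 3-3 12-17 4-12 0-8-3-5-17 0-9 2-20-1-9 6-3 11-12 12-5-6-3-13-5-5-2-9-3 0-18 11-10-13-7-4-3-8 2-24z"/><path data-summit="377 438" data-summit-m="474" d="M400 322l-10 4-21 12-11 3-9 9-23-13-13 20-9 0-18 6-8 5-1 20 11 17 13 37-6 9 1 14-9 14-20 1-9 11 7 13 170 0 2-4 6-2 2-7 6-6 0-4-9-20 0-7 6-9-2-17 6-16 12-19 0-35-9-3-4-16-10-8-16-2-7-3-9 1z"/><path data-summit="188 379" data-summit-m="475" d="M105 270l-8 2-11 11 2 2-2 11-23 22 1 5 13 9 2 7-5 4-11 0-5 11 9 4 23 24-3 12 37 7 5 9-2 6 17 11 15-7 12 11 0 6-3 5 0 5 21 1 8-5 7 5 12 2 16 14 5 13 5 5 7 1 3-2 6 9 5-4-1-7 11-16-3-42 12-20 0-7-5-6 1-18-3-10-22-18-3-11-20 18-16 9-14-4-8 0-13-6-11 0-15-7-12-13-4-17-5-14-18-13z"/><path data-summit="397 274" data-summit-m="419" d="M330 215l-10 3-8 9-7 12-2 14-16 26-11 10-12 1-17 28 22 11 29 1 20 4 29 16 11-9 11-3 28-15 5-6 9 3 5 6 5 2 20 3 11 7 7-13 5-4-10-11 4-18-12-27 0-10-14 2-4-3-8 0-18 5-33 3-31-18-5-8 0-8 7-8z"/><path data-summit="140 496" data-summit-m="362" d="M110 432l-19 1-27 20-4 6 2 12-5 6-1 10 5 17 203-1-6-10-2-8-4-4-3 2-7-1-5-5-5-13-18-15-10-1-7-5-8 5-21-1-1-8-7-4-30 4z"/><path data-summit="371 57" data-summit-m="410" d="M444 56l-129 0 3 7 11-1 14 7 2 3 0 15-3 10-8 6-3 12 2 13 3 3 10 0 8-4 8 0 17-11 12 1 6-5 23-7 12 0 12 3 4 8 8-17-2-21 3-11-8-4z"/><path data-summit="17 171" data-summit-m="419" d="M17 130l-1 110 13-9 7 1 10 12 10 31 8 7 10 3 11-1 12-12 8-3-3-7-8-6 0-34-2-6-2-2-9 0-9-8-22-51-7-6-14-4z"/><path data-summit="200 339" data-summit-m="460" d="M151 273l-2 1 0 11-17 13 5 13 4 17 12 13 15 7 11 0 13 6 8 0 14 4 16-9 19-16 2-7-3-8-13 2-7-3-50-29-11-10z"/><path data-summit="43 281" data-summit-m="387" d="M34 231l-5 0-13 10 0 79 12-2 10 4 8 7 6 0 7-7 3 0 3-8 21-18 2-11-1-1-13 1-12-4-10-13-7-26z"/><path data-summit="230 57" data-summit-m="307" d="M271 56l-77 0-1 2 12 13 9 16 14 12 5 10 11 5 13-11 20-6 3 1 2-3-2-6 3-6 0-14z"/><path data-summit="311 97" data-summit-m="305" d="M329 62l-13 0-18 4-18-2 3 5 0 14-3 6 2 4-1 4 20 15 20-2 9 6 4-13 9-9 2-7 0-15-2-3z"/><path data-summit="17 461" data-summit-m="292" d="M33 446l-7 8-10-2 0 36 10 3-3 9 4 4 33 0-4-17 1-10 5-6-2-8-13-7z"/><path data-summit="273 111" data-summit-m="304" d="M278 97l-21 6-12 11 10 27 5 6 12-12 3-11 9-6 20 1 27-3-10-6-20 2z"/><path data-summit="463 460" data-summit-m="292" d="M463 393l-17 35 2 17-6 9 0 7 9 20-2 6 12 2 3-1z"/>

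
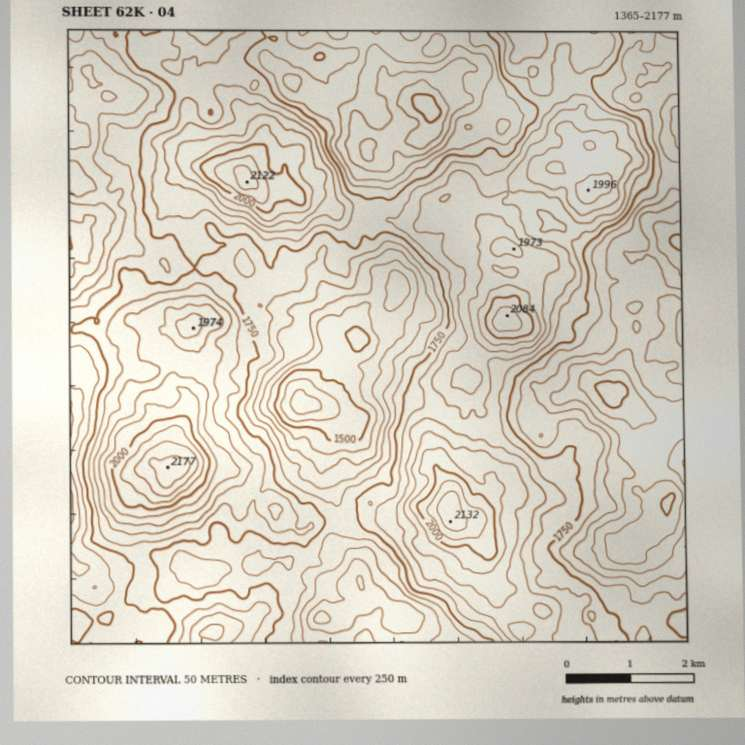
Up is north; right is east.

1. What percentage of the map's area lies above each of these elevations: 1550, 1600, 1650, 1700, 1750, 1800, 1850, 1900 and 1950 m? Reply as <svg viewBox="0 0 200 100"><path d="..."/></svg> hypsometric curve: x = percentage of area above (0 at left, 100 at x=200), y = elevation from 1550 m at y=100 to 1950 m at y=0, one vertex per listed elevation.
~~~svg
<svg viewBox="0 0 200 100"><path d="M188 100l-16-12-21-13-25-13-29-12-26-12-22-13-19-13-15-12"/></svg>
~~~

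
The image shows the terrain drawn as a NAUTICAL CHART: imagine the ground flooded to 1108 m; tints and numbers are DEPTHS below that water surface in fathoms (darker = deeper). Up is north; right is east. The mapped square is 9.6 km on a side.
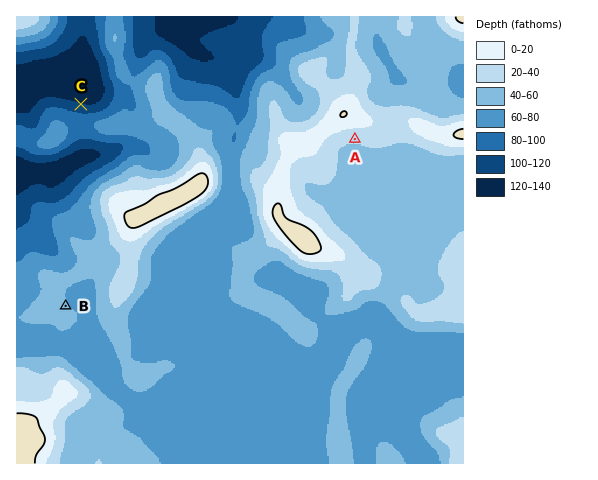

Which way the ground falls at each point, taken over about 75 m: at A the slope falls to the S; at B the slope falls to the NE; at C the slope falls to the N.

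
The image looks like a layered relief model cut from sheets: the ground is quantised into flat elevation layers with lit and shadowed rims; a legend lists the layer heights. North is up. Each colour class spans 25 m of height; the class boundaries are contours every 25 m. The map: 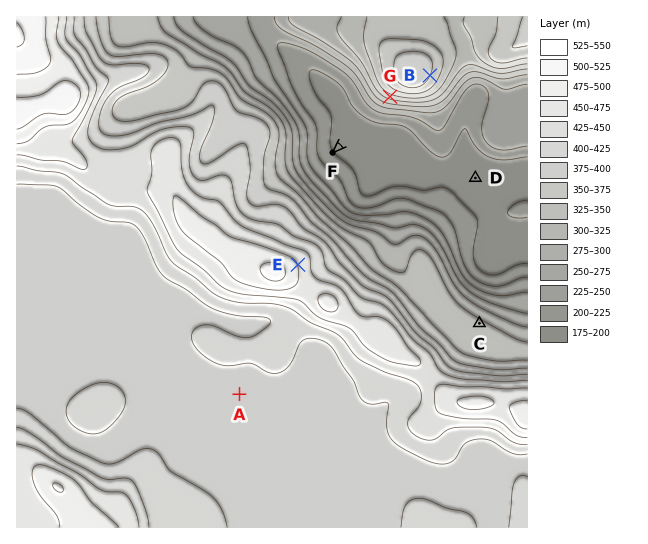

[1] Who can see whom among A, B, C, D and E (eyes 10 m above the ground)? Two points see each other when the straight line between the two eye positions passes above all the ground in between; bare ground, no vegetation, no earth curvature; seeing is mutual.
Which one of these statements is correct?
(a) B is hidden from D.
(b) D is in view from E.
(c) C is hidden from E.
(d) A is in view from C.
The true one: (b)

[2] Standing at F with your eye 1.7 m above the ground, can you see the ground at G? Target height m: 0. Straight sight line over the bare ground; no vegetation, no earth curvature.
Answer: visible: true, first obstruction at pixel None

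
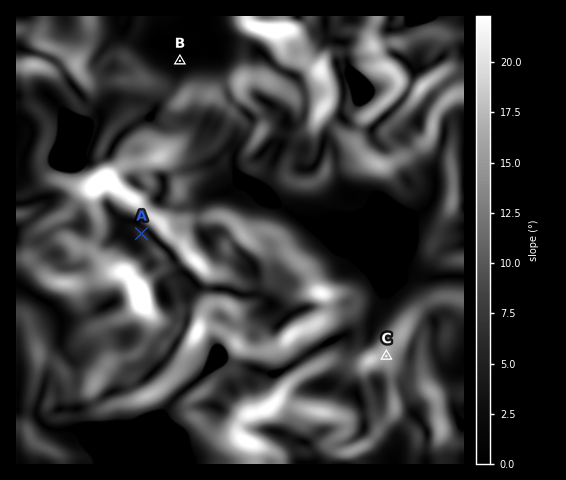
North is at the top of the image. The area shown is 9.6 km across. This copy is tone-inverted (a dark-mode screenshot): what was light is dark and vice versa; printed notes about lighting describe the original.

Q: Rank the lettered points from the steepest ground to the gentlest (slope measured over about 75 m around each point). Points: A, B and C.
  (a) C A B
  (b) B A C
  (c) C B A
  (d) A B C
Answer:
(a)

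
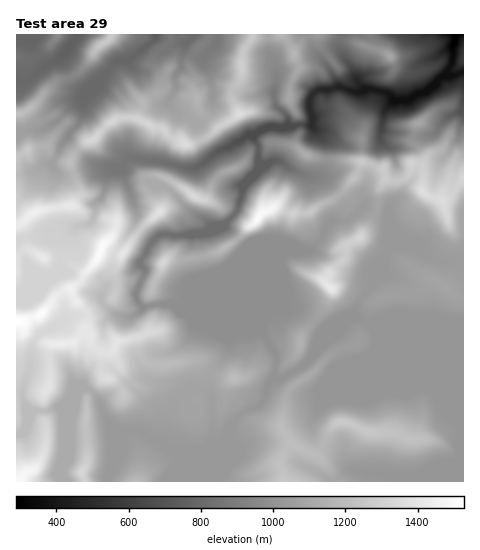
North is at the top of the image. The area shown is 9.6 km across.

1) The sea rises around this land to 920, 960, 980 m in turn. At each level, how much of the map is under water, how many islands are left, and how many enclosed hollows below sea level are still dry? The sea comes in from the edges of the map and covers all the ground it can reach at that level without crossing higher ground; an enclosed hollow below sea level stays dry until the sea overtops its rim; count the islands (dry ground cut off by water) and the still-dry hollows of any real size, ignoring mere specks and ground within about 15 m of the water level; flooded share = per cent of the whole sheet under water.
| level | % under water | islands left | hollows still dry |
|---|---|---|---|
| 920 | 17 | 1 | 0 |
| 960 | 19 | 1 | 0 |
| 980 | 21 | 1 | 0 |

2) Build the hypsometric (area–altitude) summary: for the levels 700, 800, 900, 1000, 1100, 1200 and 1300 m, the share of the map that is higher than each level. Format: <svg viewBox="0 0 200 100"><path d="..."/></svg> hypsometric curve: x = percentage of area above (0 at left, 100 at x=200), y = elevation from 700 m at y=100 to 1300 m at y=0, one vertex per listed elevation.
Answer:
<svg viewBox="0 0 200 100"><path d="M191 100l-7-17-14-16-25-17-70-17-33-16-21-17"/></svg>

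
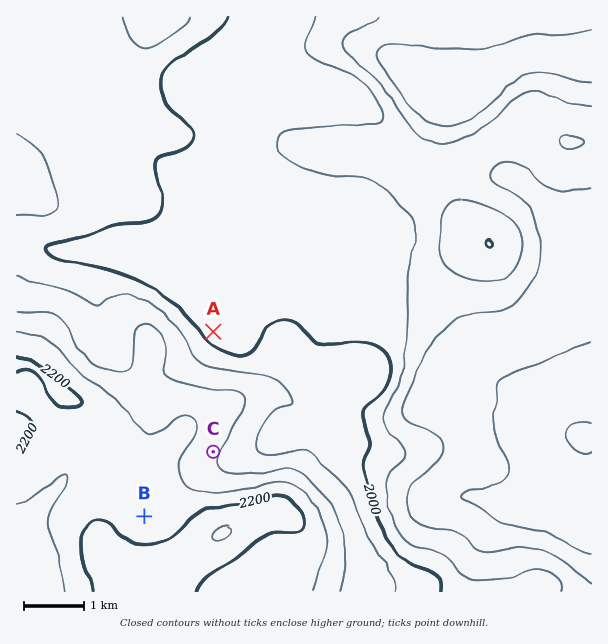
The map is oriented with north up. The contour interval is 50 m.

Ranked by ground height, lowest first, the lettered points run A C B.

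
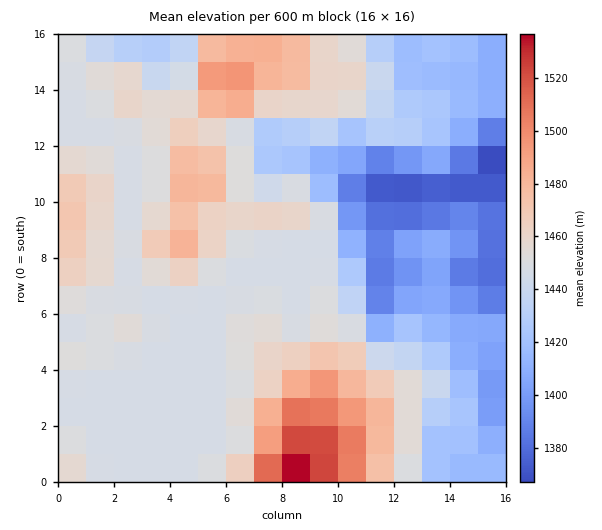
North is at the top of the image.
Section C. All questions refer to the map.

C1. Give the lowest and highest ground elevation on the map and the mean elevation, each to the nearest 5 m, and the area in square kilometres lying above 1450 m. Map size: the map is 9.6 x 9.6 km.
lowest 1360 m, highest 1545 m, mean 1440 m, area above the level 35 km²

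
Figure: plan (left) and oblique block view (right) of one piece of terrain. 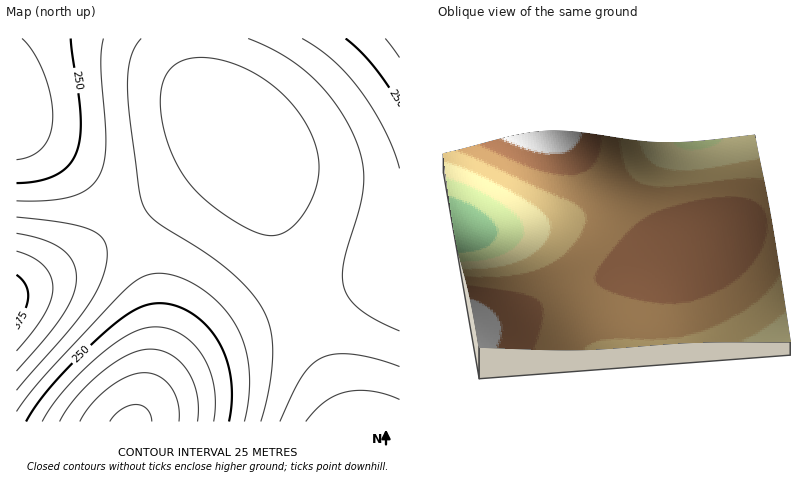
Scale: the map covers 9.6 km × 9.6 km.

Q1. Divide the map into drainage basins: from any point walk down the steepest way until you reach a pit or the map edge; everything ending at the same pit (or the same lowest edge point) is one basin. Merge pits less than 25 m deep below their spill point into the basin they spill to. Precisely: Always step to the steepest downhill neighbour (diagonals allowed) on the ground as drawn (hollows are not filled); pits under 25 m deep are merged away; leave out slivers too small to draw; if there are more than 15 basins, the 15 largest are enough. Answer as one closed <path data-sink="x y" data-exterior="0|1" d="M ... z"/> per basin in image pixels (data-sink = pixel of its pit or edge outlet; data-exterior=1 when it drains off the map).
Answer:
<path data-sink="132 422" data-exterior="1" d="M236 134l-5 8-17 18-44 36-86 57-68 37 0 132 332 0-53-134-33-112-10-20z"/><path data-sink="400 38" data-exterior="1" d="M400 38l-209 0 2 26 12 32 14 20 25 28 16 28 35 116 53 134 52 0z"/><path data-sink="16 112" data-exterior="1" d="M190 38l-174 0 0 252 68-37 76-50 46-35 25-26 4-8-23-28-15-28-5-20z"/>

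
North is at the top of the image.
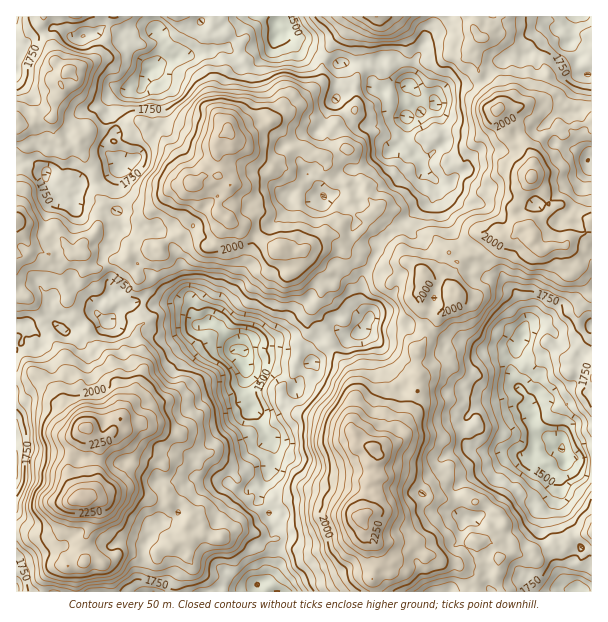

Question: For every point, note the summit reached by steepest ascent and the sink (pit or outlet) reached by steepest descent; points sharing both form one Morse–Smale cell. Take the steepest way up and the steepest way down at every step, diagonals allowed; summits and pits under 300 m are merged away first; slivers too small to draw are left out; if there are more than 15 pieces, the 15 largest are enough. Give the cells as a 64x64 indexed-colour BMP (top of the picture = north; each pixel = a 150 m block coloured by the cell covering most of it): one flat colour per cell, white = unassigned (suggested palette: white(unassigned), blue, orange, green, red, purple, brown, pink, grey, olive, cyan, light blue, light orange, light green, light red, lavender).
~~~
<image width="64" height="64" href="data:image/bmp;base64,Qk12CAAAAAAAAHYAAAAoAAAAQAAAAEAAAAABAAQAAAAAAAAIAAATCwAAEwsAABAAAAAAAAAA////ALR3HwAOf/8ALKAsACgn1gC9Z5QAS1aMAMJ34wB/f38AIr28AM++FwDox64AeLv/AIrfmACWmP8A1bDFABEREREREREREREREREUREREREREIiIiIiIiIiIiIiIiERERERERERERERERERFEREREREQiIiIiIiIiIiIiIiIRERERERERERERERERERRERERERCIiIiIiIiIiIiIiIhERERERERERERERERERFEREREREIiIiIiIiIiIiIiIiEREREREREREREREREREUREREREQiIiIiIiIiIiIiIiIRERERERERERERERERERFERERERCIiIiIiIiIiIiIiIhEREREREREREREREREREURERERCIiIiIiIiIiIiIiIiEREREREREREREREREREUREREREIiIiIiIiIiIiIiIiIREREREREREREREREREUREREREQiIiIiIiIiIiIiIiIhERERERERERERERERERREREREREREQiIiIiIiIiIiIiERERERERERERERERERREREREREREREQiIiIiIiIiIiIRERERERERERERERERFEREREREREREQiIiIiIiIiIiIhERERERERERERERERERREREREREREQiIiIiIiIiIiIiERERERERERERERERERFEREREREQiIiIiIiIiIiIpIiIRERERERERERERERERERRERERERCIiIiIiIiIiIpmSIhERERERERERERERERERFEREREREIiIiIiIiIiIimZmZERERERERERERERERERFEREREREREIiIiIiIiIiKZmZkREREREREREREREREREURERERERERCIiIiIiIiIpmZmREREREREREREREREREUREREREREREIiIiIiIiIimZmZERERERERERERERERERRERERERERERCIiIiIiIimZmZkRERERERERERERERERREREREREREREIiIiIiIiKZmZmRERERERERERERERERFEREREREREREQiIiIiIiIpmZmZERERERERERERERERERERFEREREREREIiIiIiIpmZmZkRERERERERERERERERERERREREREREQiIiIiIpmZmZmRERERERERERERERERERERFERERERERCIiIiIimZmZmZERERERERERERERERERERETRERERERCIiIiIiKZmZmZkRERERERERERERERETMzMzMRREREREQiIiIiIpmZmZmRERERERERERERERETMzMzMxEURERERCIiIiIiKZmZmZERERERERERERERETMzMzMzMRFEREREIiIiIiIpmZIikRMRMxERERERERERMzMzMzMzMRFERERCIiIiIiIiIiIjMzMzMREREREREzMzMzMzMzMxE0REREQiIiIiIiIiIiMzMzMzEREREREzMzMzMzMzMzMzREREREIiIiIiIiIiIzMzMzMxEzMzMzMzMzMzMzMzMzREREREQiIiIiIiIiIjMzMzMzMzMzMzMzMzMzMzMzMzNERERERCIiIiIiIiIiMzMzMzMzMzMzMzMzMzMzMzMzMzREREREIiIiIiIiIiIzMzMzMzMzMzMzMzMzMzMzMzMzNEREREQiIiIiIiIiIjMzMzNVMzMzMzMzMzMzMzMzMzM0REREREIiIiIiIiIiMzMzNVVVMzMzMzMzMzMzMzMzMzNEREREZiIiIiIiIiIzMzNVVVVVUzMzMzMzMzMzMzMzM0REREZm3SIiIogiiDVTNVVVVVUzMzMzMzMzMzMzMzMzNEREZmZt0iIoiIiIVVVVVVVVVTMzMzMzMzMzMzMzMzMzZmZmZmZmZiiIiIhVVVVVVVVVMzMzMzMzMzMzMzMzMzVWZmZmZmZoiIiIiFVVVVVVVVVTMzMzMzMzMzMzMzMzVVVWZmZmZmiIiIiIVVVVVVVVVVUzMzMzMzMzMzMzMzVVVVVmZmZmZoiIiIhVVXd1VVVVVVMzMzMzMzMzMzMzNVVVVVZmZmZmiIiIiFVVd3d1VVVVVVUzMzMzMzMzMzNVVVVVVmZmZmZoiIiIVVd3d3d1VVVVVVUzMzMzMzM1VVVVVVVmZmZmZmiIiIhVd3d3d3dVVVVVVVMzMzMzMzVVVVVVVmZmZmZmaIiIiHd3d3d3f3dVVVVVMzMzMzMzVVVVVVW7ZmZmZmZoiIiId3d3d3f/d1VVVVUzMzMzNVVVVVVVW7u2ZmZmZmiIiIh3d3d3d/d3dVVVVVMzMzNVVVVVVVVbu7tmZmZoiIiIiHd3d3d3d3d3VVVVVVVTNVVVVlVVVVu7tmZmZoiIiIiId3d3d3d3d3dVVVVVVVVVVVVWZmZmW7u2ZmZmiIiIiIh3d3d3d3d3d1VVVVVVVVVVVVZmZmZru7ZmZmaIiIiIiHd3d3d3d3d3VVVVVVVVVVVVVmZmZru7ZmZmZmZmZmZmd3d3d3d3d3dVVVVVVVVVVVVVZmZru7ZmZmZmZmZmZmZ3d3d3d3d3d1VVVVVVVVVVVVVmZru7ZmZmZmZmZmZmZnd3d3d3d3d1VVVVVVVVVVVVVWZru7ZmZmZmZmZmZmZmd3d3d3d3d3dVVVVVVVVVVVVVZmu7tmZmZmZmZmZmZmx3d3d3d3d3d6pVVVVVVVVVVWZmZmZmZmZmZmZmZmZmzHd3d3d3d3d3qqqqqqqlVVVmZmZmZmZmZmZmZmZmZmbMqnd3d3d3d3eqqqqqqqqlVmZmZmZmZmZmZmZmZmZmZsyqqnqqp3qneqqqqqqqqqZmZmZmZmZmZmZmbuZmZmZmzKqqqqqqqqqqqqqqqqqqpmZmZmZmZmZmZmZu5mZmZmbM"/>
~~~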